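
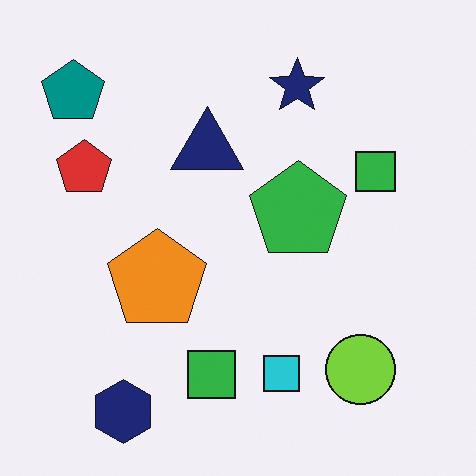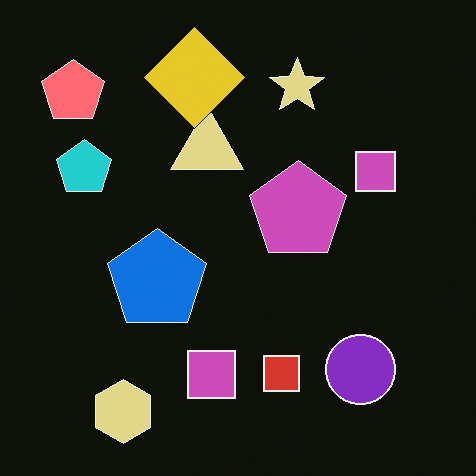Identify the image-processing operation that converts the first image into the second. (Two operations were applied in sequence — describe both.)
This is the original image color-inverted (negative), then overlaid with an additional yellow diamond.

The light background has become dark and every shape's color is its complement — a photographic negative. A yellow diamond appears in the second image that is absent from the first.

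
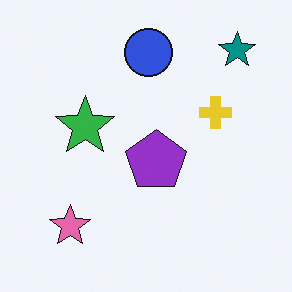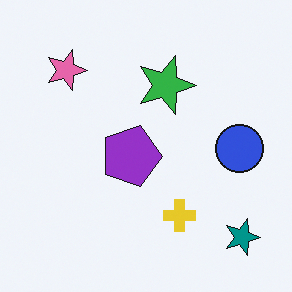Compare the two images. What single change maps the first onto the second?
It was rotated 90° clockwise.

The teal star sits in the top-right of the first image and the bottom-right of the second — consistent with a whole-image 90° clockwise rotation.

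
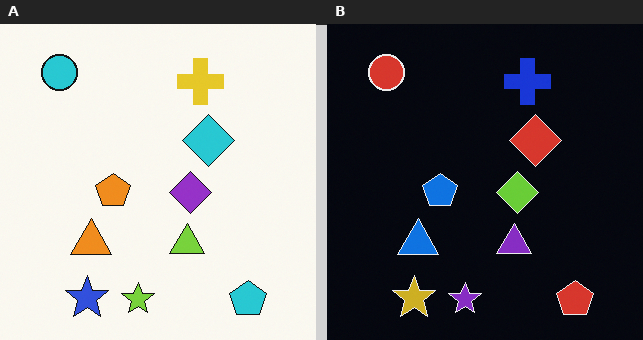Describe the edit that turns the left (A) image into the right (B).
The image was color-inverted (negative).

The light background has become dark and every shape's color is its complement — a photographic negative.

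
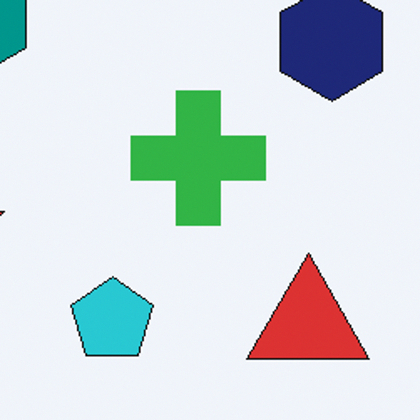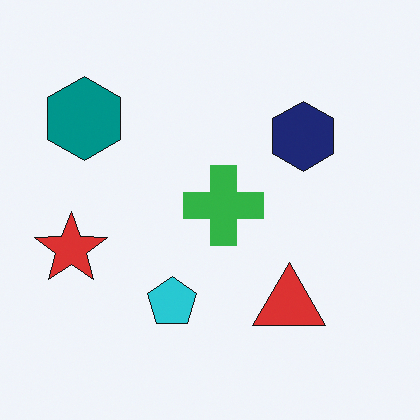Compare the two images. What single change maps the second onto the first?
The image was cropped tightly and scaled back up.

The visible shapes are larger and the field of view is narrower; shapes near the original edges may be partly or wholly outside the frame — a crop-and-rescale.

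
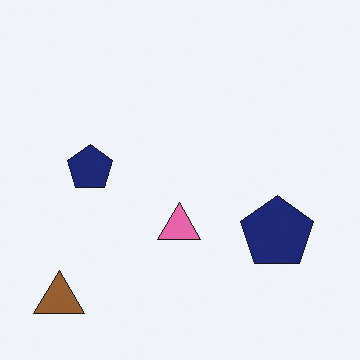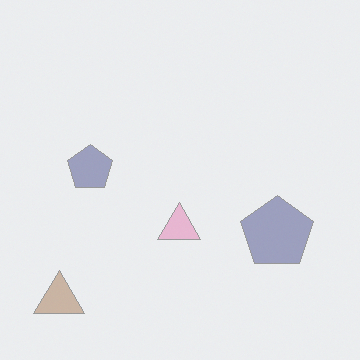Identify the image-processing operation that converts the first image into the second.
The transformation is: given much lower contrast.

Tones are pushed toward mid-grey across the whole image — a global contrast change.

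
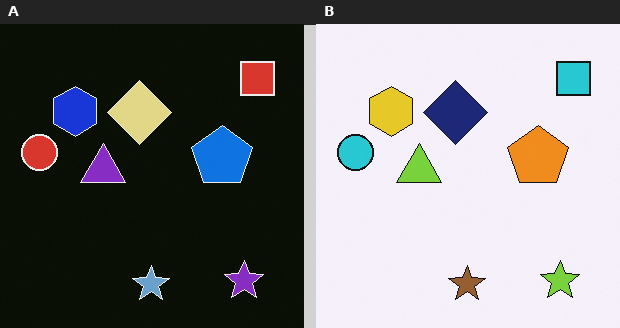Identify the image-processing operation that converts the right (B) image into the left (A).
The image was color-inverted (negative).

The light background has become dark and every shape's color is its complement — a photographic negative.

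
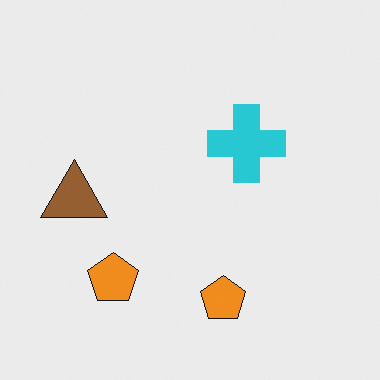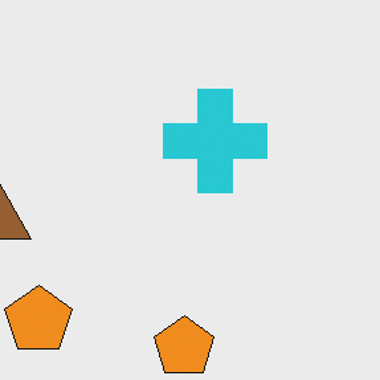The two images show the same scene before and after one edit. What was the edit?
Cropped to a modestly smaller region and rescaled.

The visible shapes are larger and the field of view is narrower; shapes near the original edges may be partly or wholly outside the frame — a crop-and-rescale.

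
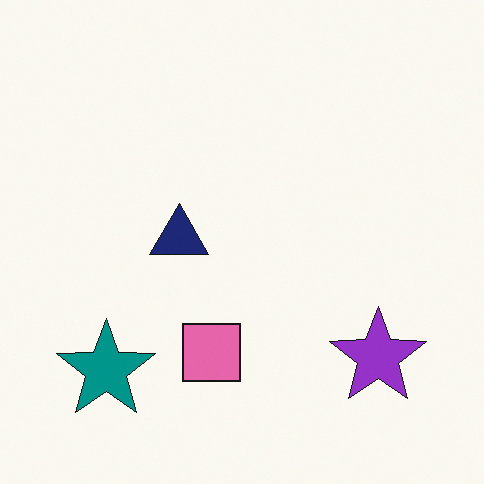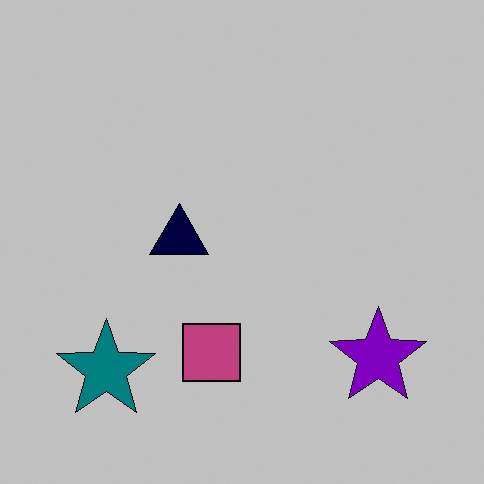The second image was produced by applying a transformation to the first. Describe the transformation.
The second image is the first aggressively posterized.

Each flat color has snapped to a coarser quantized level — most visibly, the near-white background has dropped to a flat grey.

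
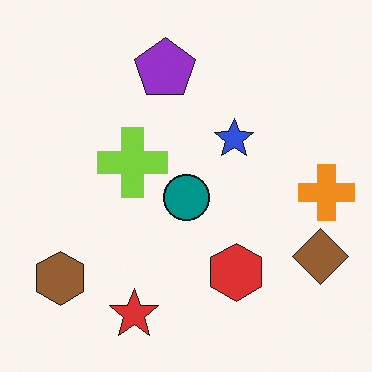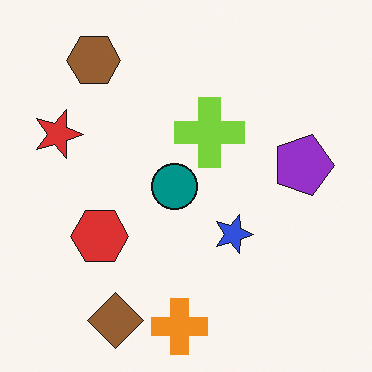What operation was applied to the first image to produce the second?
The image was rotated 90° clockwise.

The brown hexagon sits in the bottom-left of the first image and the top-left of the second — consistent with a whole-image 90° clockwise rotation.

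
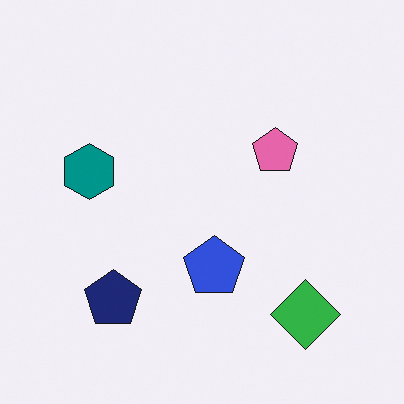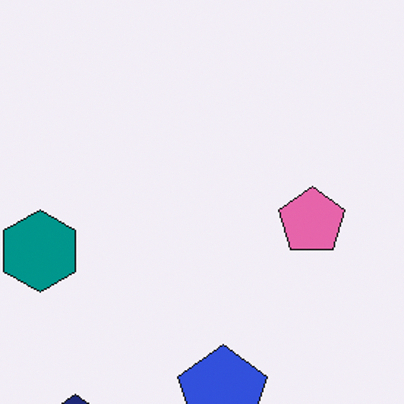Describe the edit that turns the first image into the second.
It was cropped slightly and scaled back up.

The visible shapes are larger and the field of view is narrower; shapes near the original edges may be partly or wholly outside the frame — a crop-and-rescale.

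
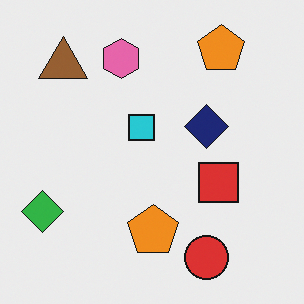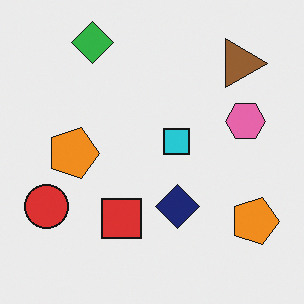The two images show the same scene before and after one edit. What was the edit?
It was rotated 90° clockwise.

The brown triangle sits in the top-left of the first image and the top-right of the second — consistent with a whole-image 90° clockwise rotation.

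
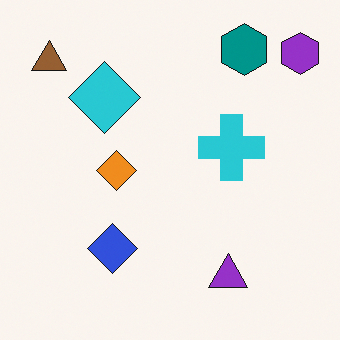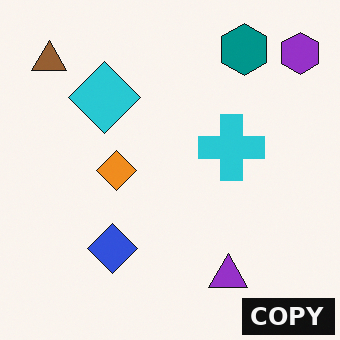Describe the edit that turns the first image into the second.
The second image is the first watermarked with the text "COPY" in the lower-right corner.

A dark label reading "COPY" appears in the lower-right corner.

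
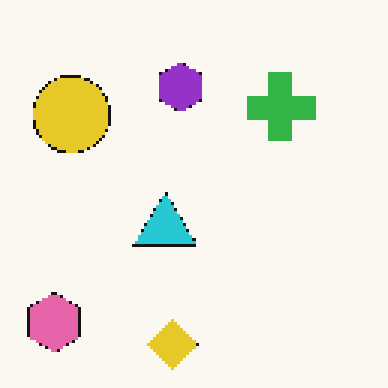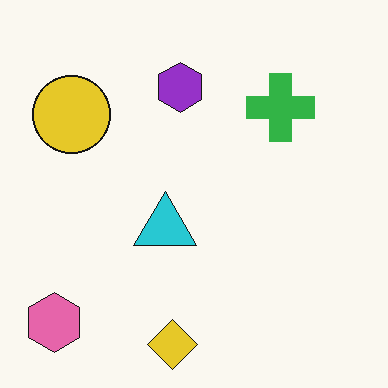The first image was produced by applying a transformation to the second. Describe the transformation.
The transformation is: mildly pixelated.

Shapes are reduced to large square blocks; fine edges and outlines are lost — a downscale-then-upscale (mosaic) effect.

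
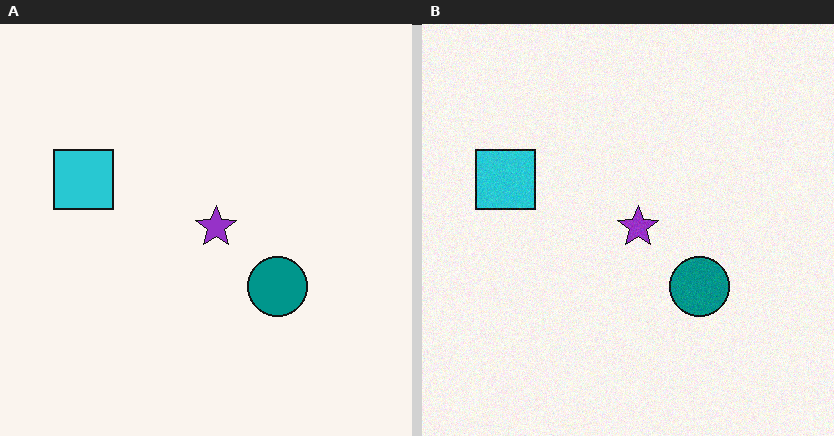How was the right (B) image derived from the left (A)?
It was degraded with a light layer of grain.

Random speckle covers the whole image, including the flat background.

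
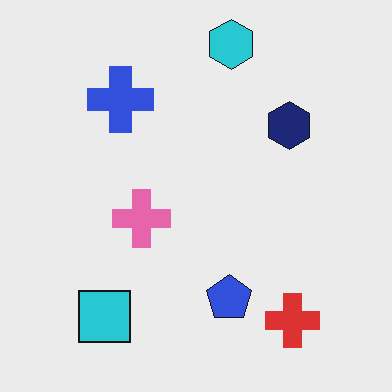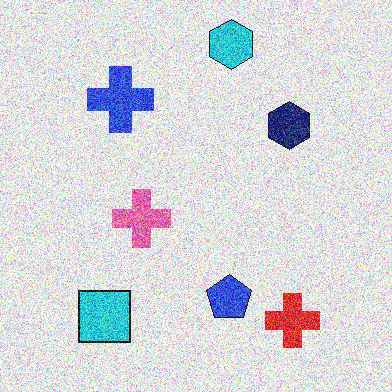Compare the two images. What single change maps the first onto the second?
The image was degraded with a thick layer of grain.

Random speckle covers the whole image, including the flat background.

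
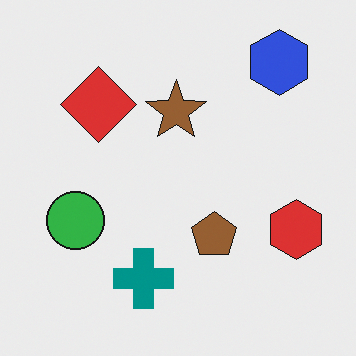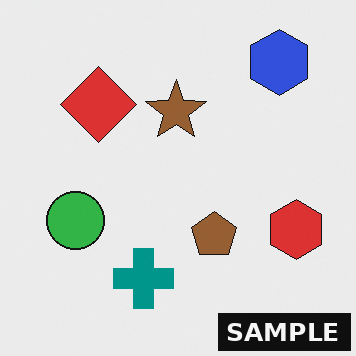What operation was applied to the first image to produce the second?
The second image is the first watermarked with the text "SAMPLE" in the lower-right corner.

A dark label reading "SAMPLE" appears in the lower-right corner.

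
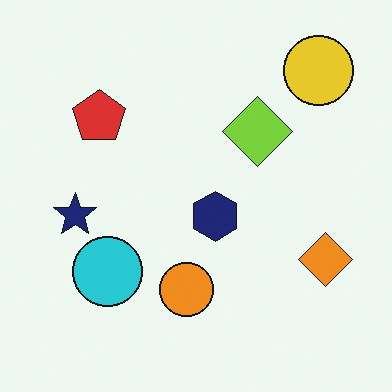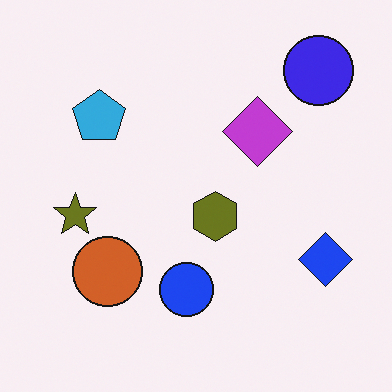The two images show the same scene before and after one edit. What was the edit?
The second image is the first hue-shifted by a large amount.

Every shape's color has rotated by the same amount around the hue wheel — a uniform hue shift.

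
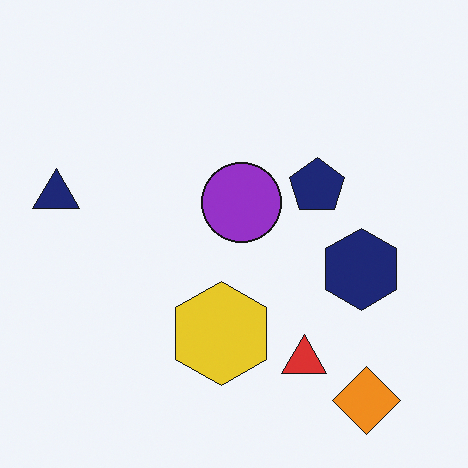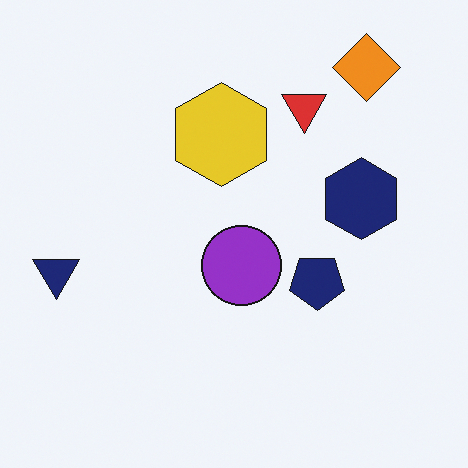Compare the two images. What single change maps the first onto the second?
Flipped vertically (top ↔ bottom).

The orange diamond is in the bottom-right of the first image and the top-right of the second — shapes on opposite sides of the horizontal midline have swapped in a mirror flip.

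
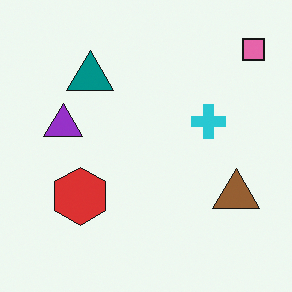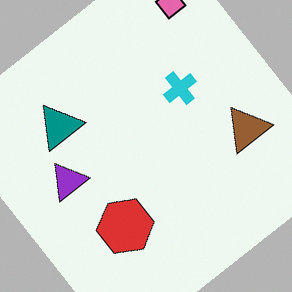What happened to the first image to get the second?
The transformation is: rotated counter-clockwise by a large amount — several tens of degrees.

Every shape is tilted by the same angle and the image corners show triangular fill wedges — a whole-image rotation by a non-right angle.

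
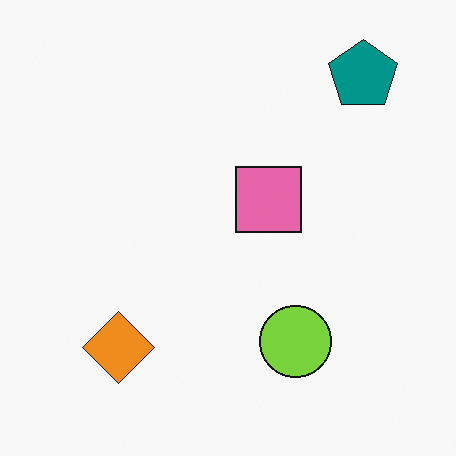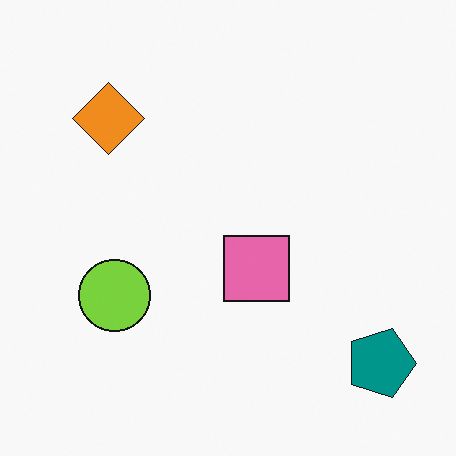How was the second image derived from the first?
The second image is the first rotated 90° clockwise.

The teal pentagon sits in the top-right of the first image and the bottom-right of the second — consistent with a whole-image 90° clockwise rotation.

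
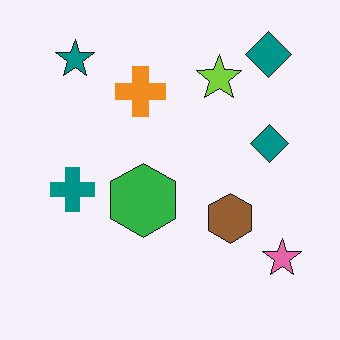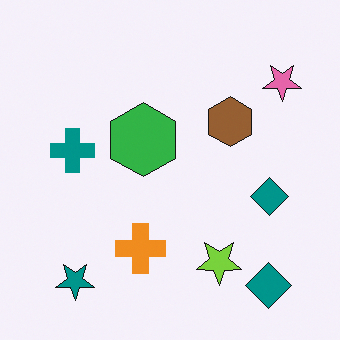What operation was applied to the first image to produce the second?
This is the original image flipped vertically (top ↔ bottom).

The teal star is in the top-left of the first image and the bottom-left of the second — shapes on opposite sides of the horizontal midline have swapped in a mirror flip.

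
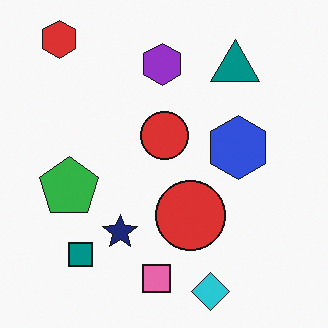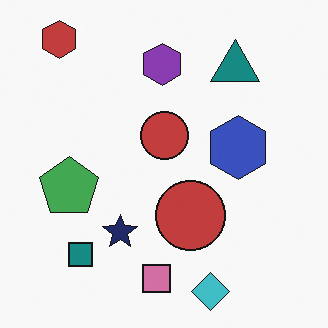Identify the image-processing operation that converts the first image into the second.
The image was slightly desaturated.

All colors are more muted and greyish — a global saturation change.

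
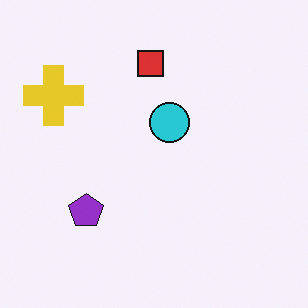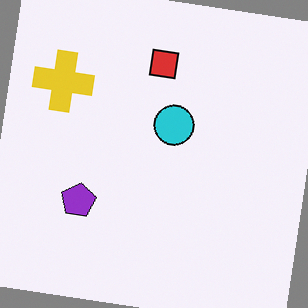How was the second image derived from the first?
It was rotated clockwise by a small amount.

Every shape is tilted by the same angle and the image corners show triangular fill wedges — a whole-image rotation by a non-right angle.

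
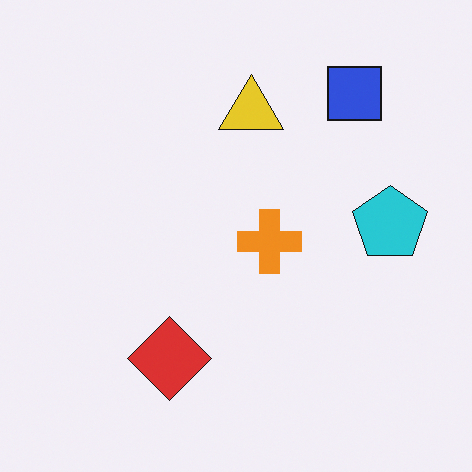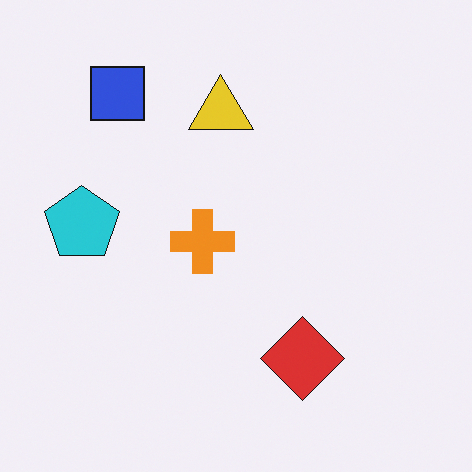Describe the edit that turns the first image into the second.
This is the original image flipped horizontally (left ↔ right).

The cyan pentagon is in the right of the first image and the left of the second — shapes on opposite sides of the vertical midline have swapped in a mirror flip.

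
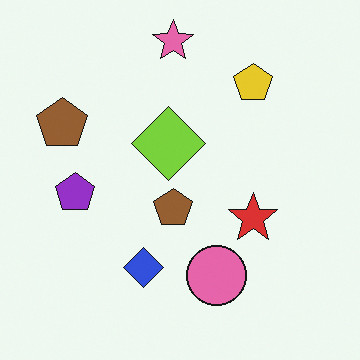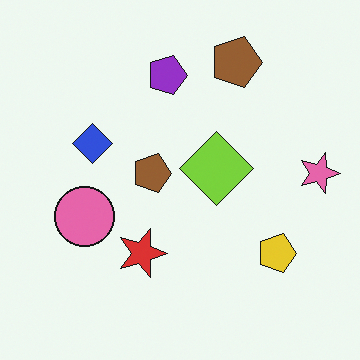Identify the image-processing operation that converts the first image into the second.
This is the original image rotated 90° clockwise.

The pink star sits in the top of the first image and the right of the second — consistent with a whole-image 90° clockwise rotation.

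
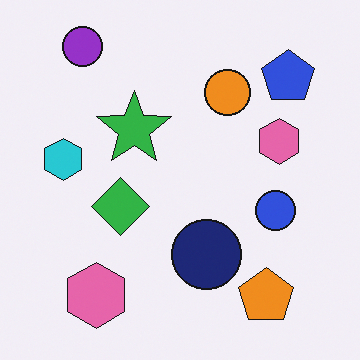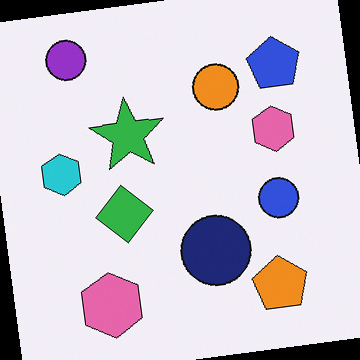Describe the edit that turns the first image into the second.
The transformation is: rotated counter-clockwise by a slight angle.

Every shape is tilted by the same angle and the image corners show triangular fill wedges — a whole-image rotation by a non-right angle.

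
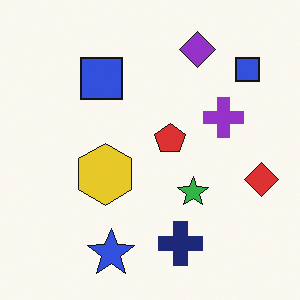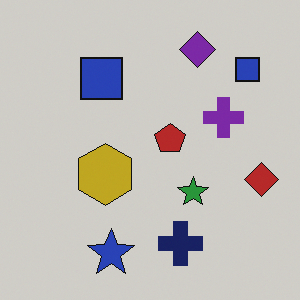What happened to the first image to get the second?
Darkened a little.

Every pixel — background and shapes alike — is uniformly darkened.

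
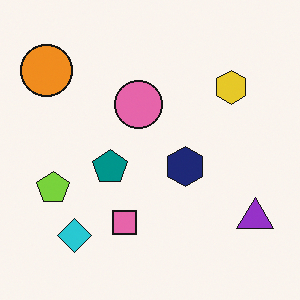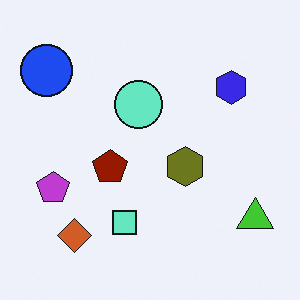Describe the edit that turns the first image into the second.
The transformation is: hue-shifted through roughly half the color wheel.

Every shape's color has rotated by the same amount around the hue wheel — a uniform hue shift.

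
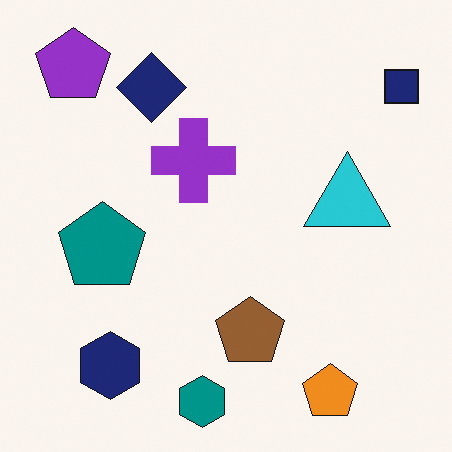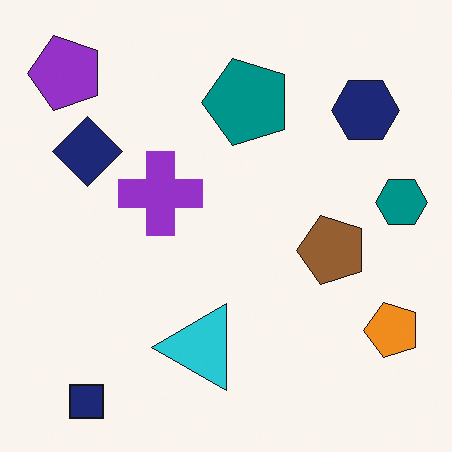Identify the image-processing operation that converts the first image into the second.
The image was transposed (reflected across the top-left ↔ bottom-right diagonal).

Shapes have swapped their row and column positions — what was in the top-right is now in the bottom-left — a diagonal reflection.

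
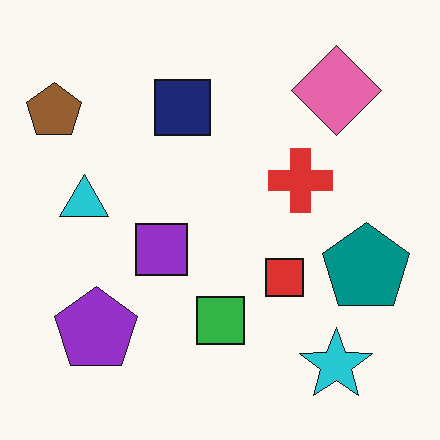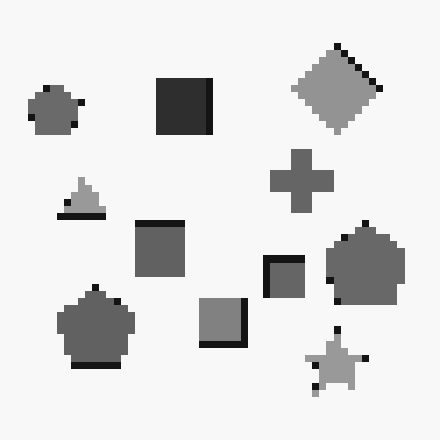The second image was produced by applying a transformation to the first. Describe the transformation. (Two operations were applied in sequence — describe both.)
Pixelated into visible square blocks, then converted to grayscale.

Shapes are reduced to large square blocks; fine edges and outlines are lost — a downscale-then-upscale (mosaic) effect. All color is removed — every shape is now a shade of grey.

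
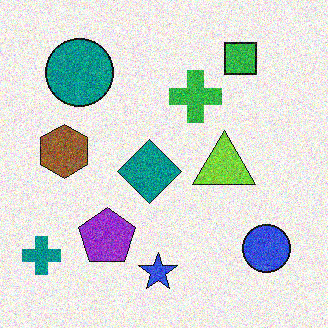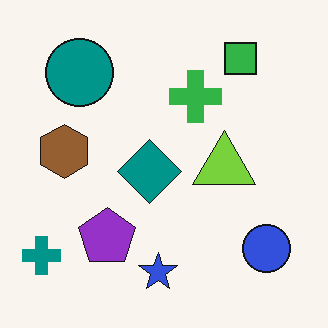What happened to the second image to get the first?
The transformation is: degraded with a thick layer of grain.

Random speckle covers the whole image, including the flat background.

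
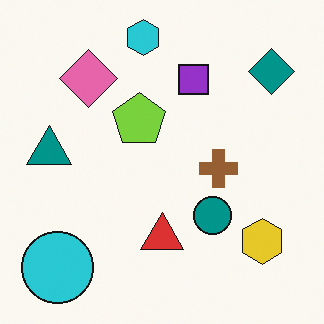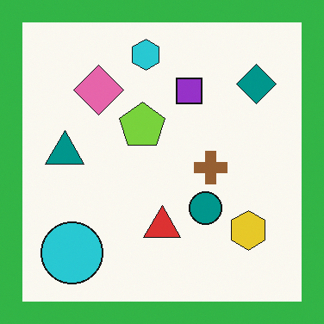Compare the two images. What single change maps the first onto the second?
This is the original image framed with a green border.

A solid green frame runs around the edge of the second image, with the content slightly shrunk inside it.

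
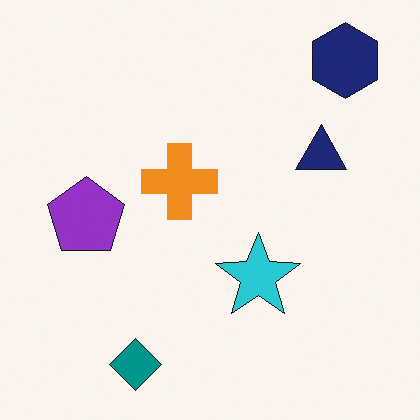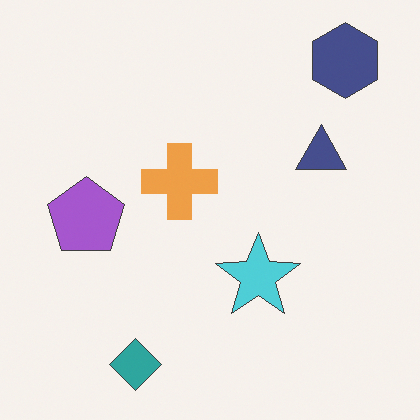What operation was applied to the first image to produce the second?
It was given slightly reduced contrast.

Tones are pushed toward mid-grey across the whole image — a global contrast change.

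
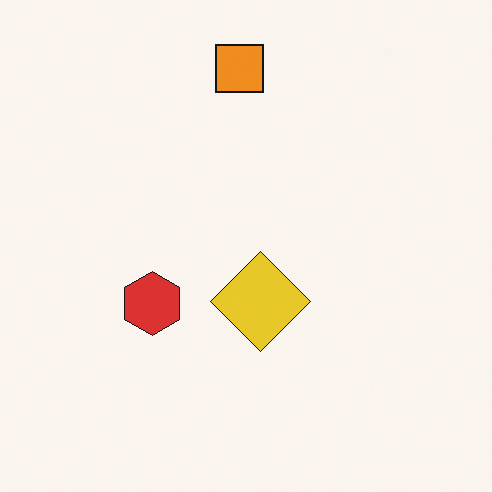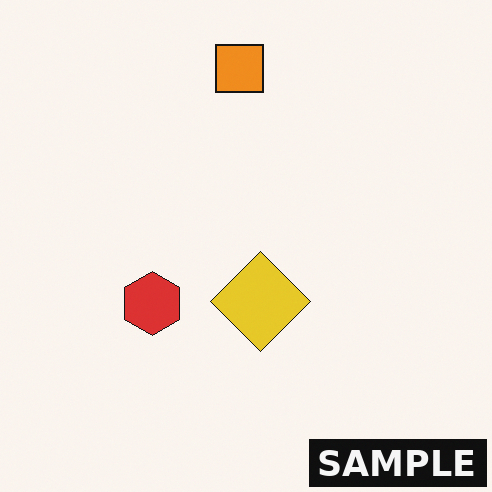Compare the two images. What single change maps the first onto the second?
It was watermarked with the text "SAMPLE" in the lower-right corner.

A dark label reading "SAMPLE" appears in the lower-right corner.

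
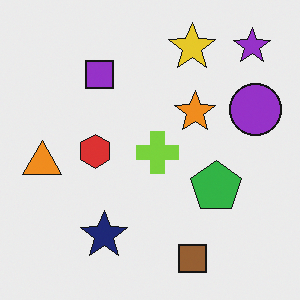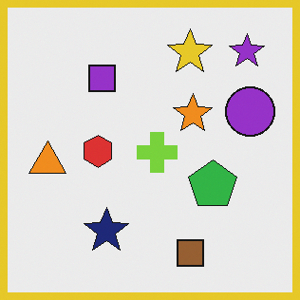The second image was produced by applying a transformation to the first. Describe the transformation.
This is the original image framed with a yellow border.

A solid yellow frame runs around the edge of the second image, with the content slightly shrunk inside it.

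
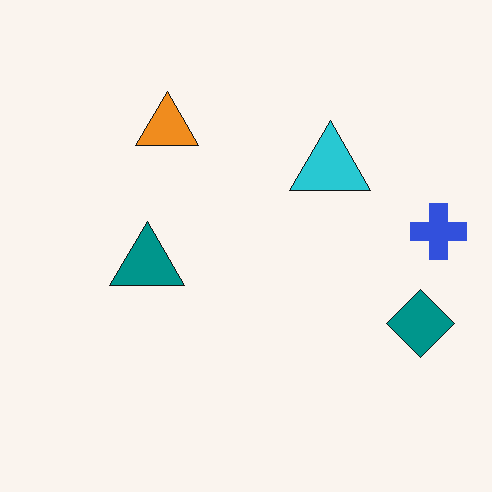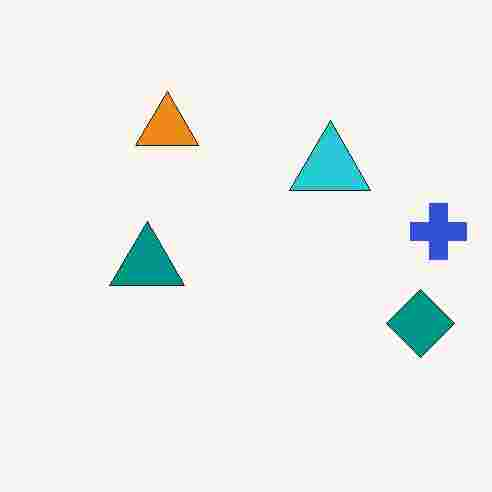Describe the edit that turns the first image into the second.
This is the original image heavily JPEG-compressed with obvious blocking artifacts.

Blocky 8×8 compression artifacts appear around shape edges and the flat background shows ringing — characteristic JPEG degradation.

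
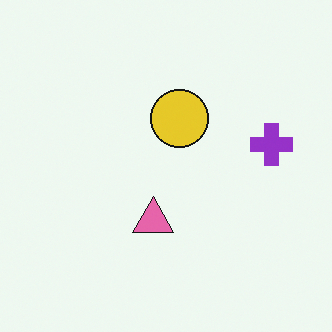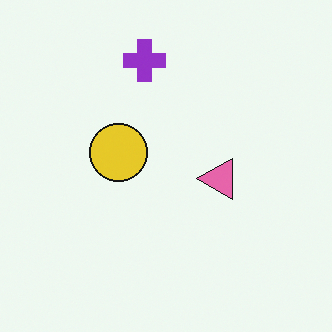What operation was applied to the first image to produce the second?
The second image is the first rotated 90° counter-clockwise.

The purple cross sits in the right of the first image and the top of the second — consistent with a whole-image 90° counter-clockwise rotation.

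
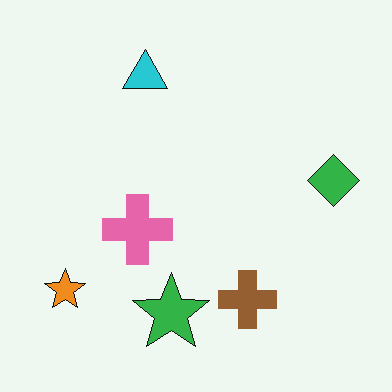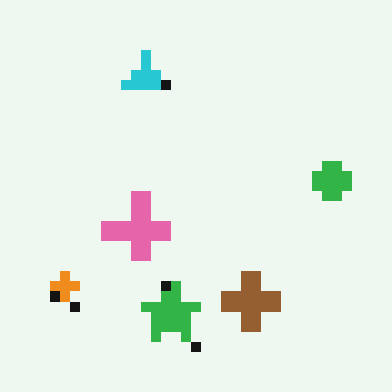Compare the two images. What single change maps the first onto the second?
The image was coarsely pixelated.

Shapes are reduced to large square blocks; fine edges and outlines are lost — a downscale-then-upscale (mosaic) effect.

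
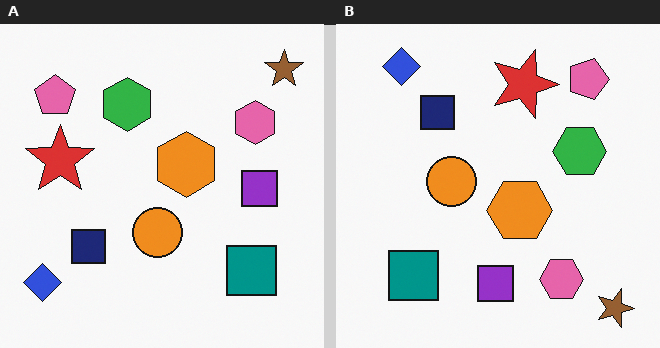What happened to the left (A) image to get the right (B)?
The transformation is: rotated 90° clockwise.

The brown star sits in the top-right of the left (A) image and the bottom-right of the right (B) — consistent with a whole-image 90° clockwise rotation.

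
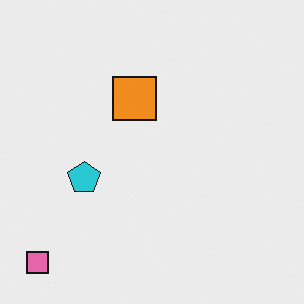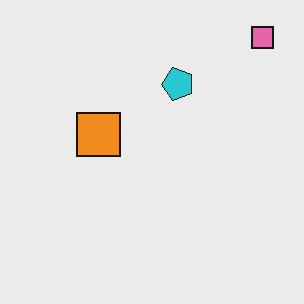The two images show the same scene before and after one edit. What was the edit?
The transformation is: transposed (reflected across the top-left ↔ bottom-right diagonal).

Shapes have swapped their row and column positions — what was in the top-right is now in the bottom-left — a diagonal reflection.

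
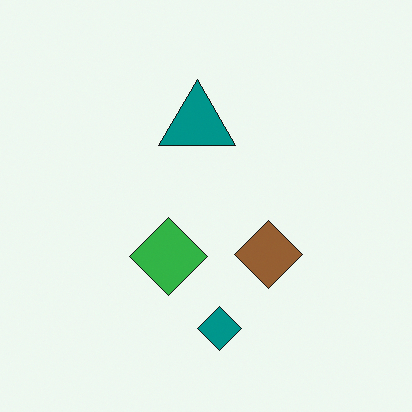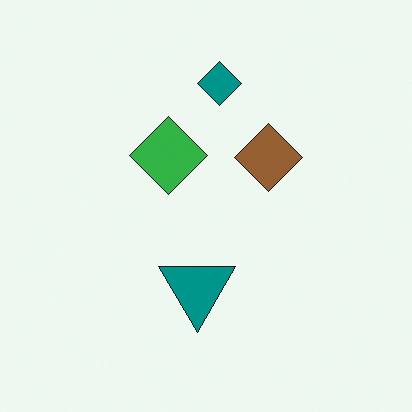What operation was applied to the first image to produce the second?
The image was flipped vertically (top ↔ bottom).

The teal diamond is in the bottom of the first image and the top of the second — shapes on opposite sides of the horizontal midline have swapped in a mirror flip.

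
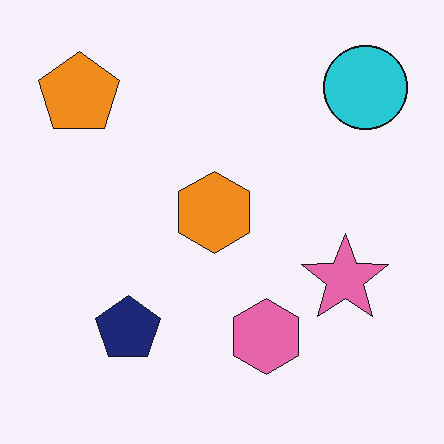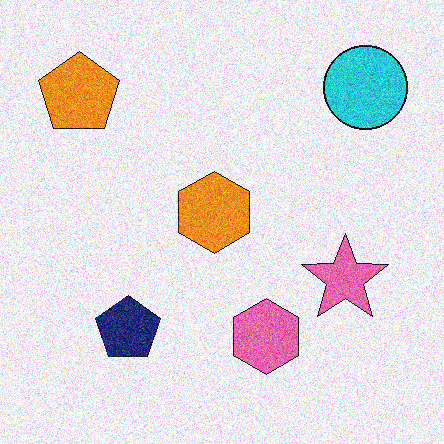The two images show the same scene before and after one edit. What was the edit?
It was degraded with visible gaussian noise.

Random speckle covers the whole image, including the flat background.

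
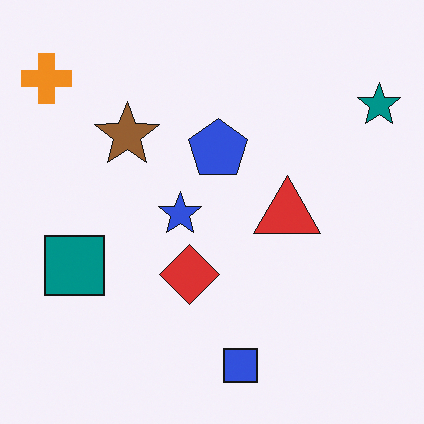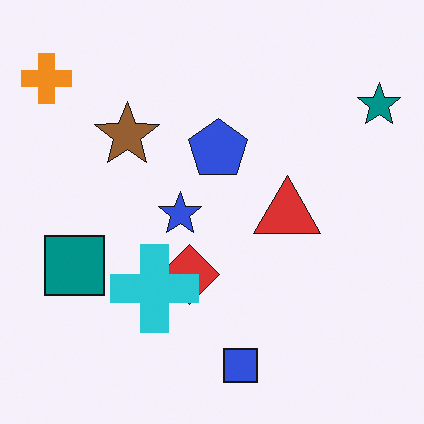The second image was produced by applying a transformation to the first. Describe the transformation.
The second image is the first overlaid with an additional cyan cross.

A cyan cross appears in the second image that is absent from the first.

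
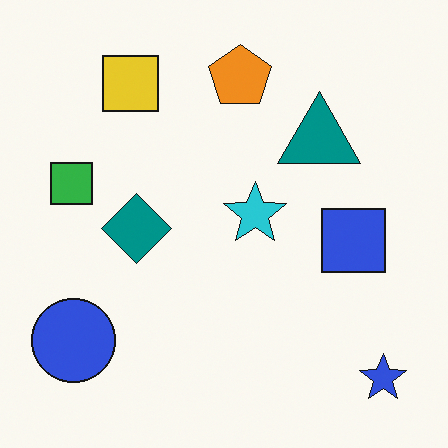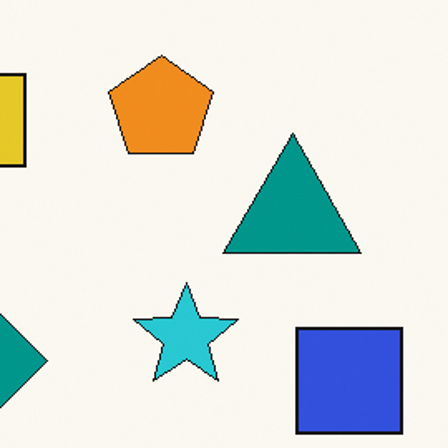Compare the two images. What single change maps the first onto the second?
The image was cropped tightly and scaled back up.

The visible shapes are larger and the field of view is narrower; shapes near the original edges may be partly or wholly outside the frame — a crop-and-rescale.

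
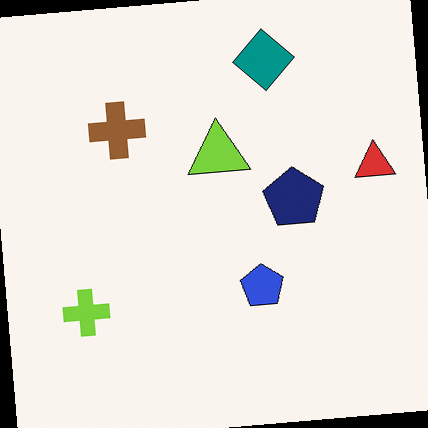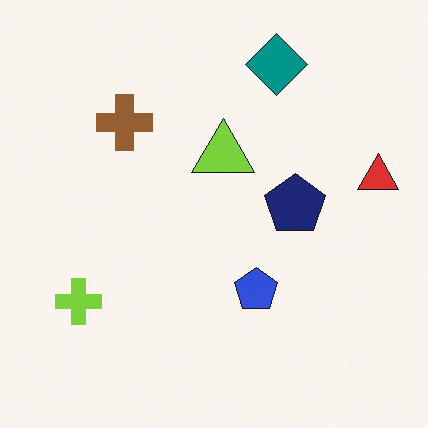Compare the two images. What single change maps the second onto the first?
The transformation is: rotated counter-clockwise by a small amount.

Every shape is tilted by the same angle and the image corners show triangular fill wedges — a whole-image rotation by a non-right angle.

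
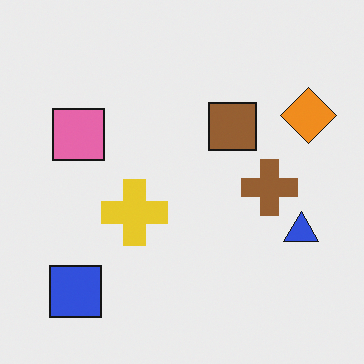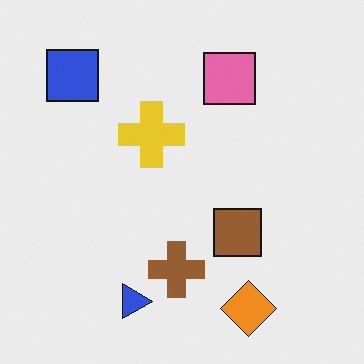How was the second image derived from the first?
The image was rotated 90° clockwise.

The blue square sits in the bottom-left of the first image and the top-left of the second — consistent with a whole-image 90° clockwise rotation.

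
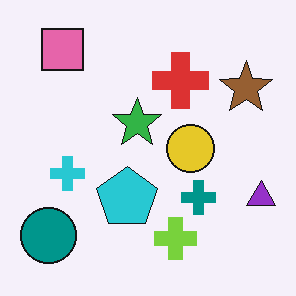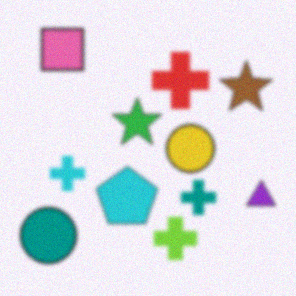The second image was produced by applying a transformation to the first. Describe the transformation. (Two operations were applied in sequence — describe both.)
Slightly softened, then degraded with a light layer of grain.

Shape edges and outlines are uniformly softened across the whole image. Random speckle covers the whole image, including the flat background.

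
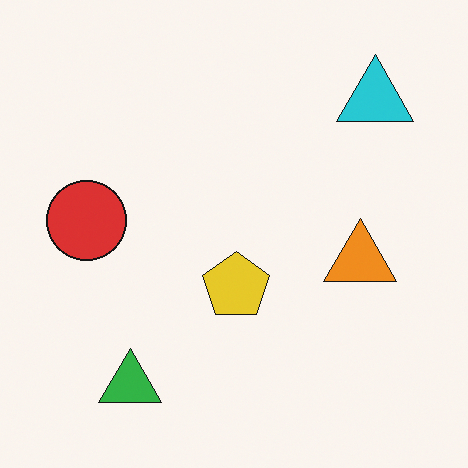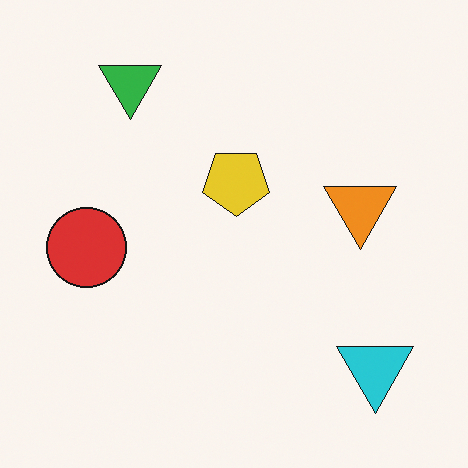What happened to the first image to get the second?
This is the original image flipped vertically (top ↔ bottom).

The green triangle is in the bottom-left of the first image and the top-left of the second — shapes on opposite sides of the horizontal midline have swapped in a mirror flip.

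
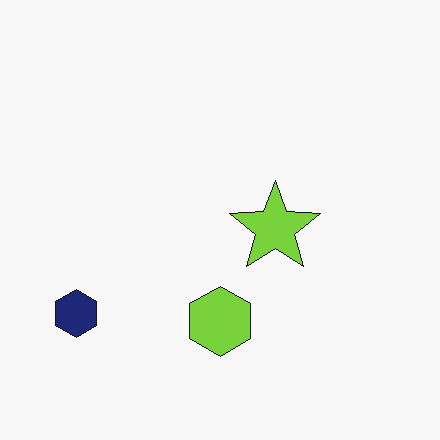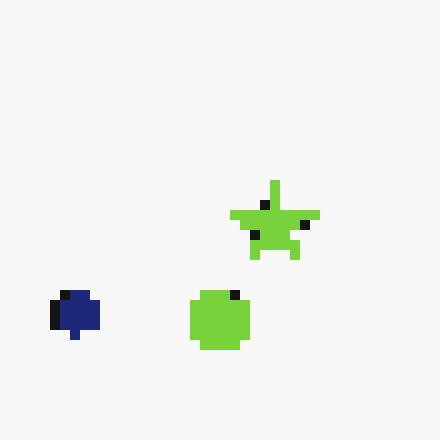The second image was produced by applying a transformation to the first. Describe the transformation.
The transformation is: coarsely pixelated.

Shapes are reduced to large square blocks; fine edges and outlines are lost — a downscale-then-upscale (mosaic) effect.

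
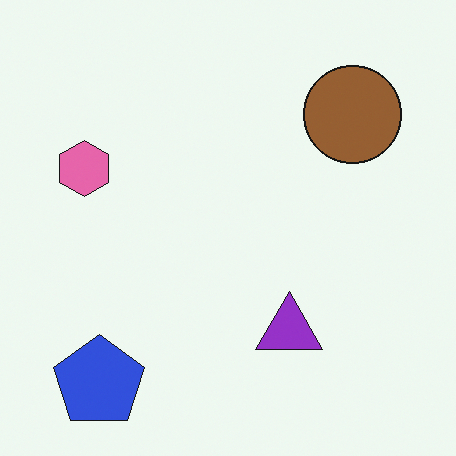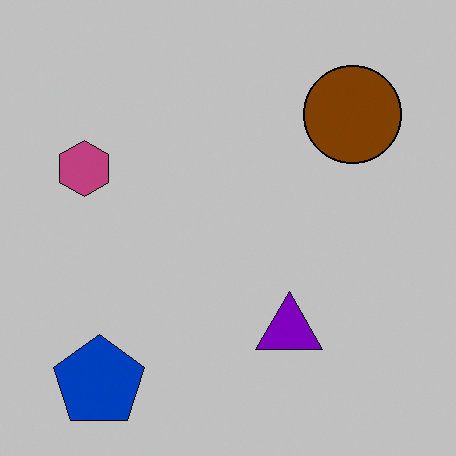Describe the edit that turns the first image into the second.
The image was heavily posterized to just a handful of flat colors.

Each flat color has snapped to a coarser quantized level — most visibly, the near-white background has dropped to a flat grey.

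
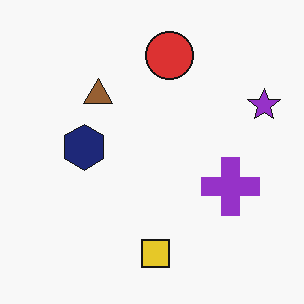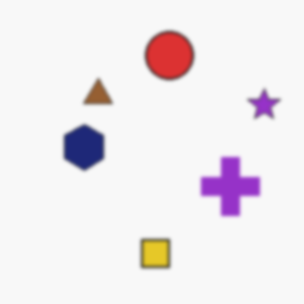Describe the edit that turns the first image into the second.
The transformation is: given a subtle gaussian blur.

Shape edges and outlines are uniformly softened across the whole image.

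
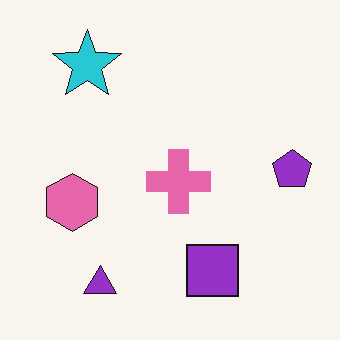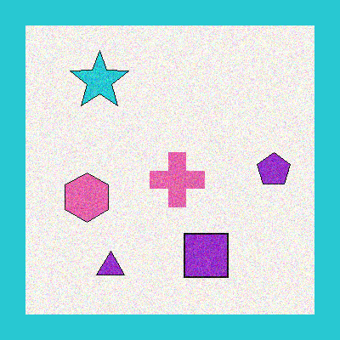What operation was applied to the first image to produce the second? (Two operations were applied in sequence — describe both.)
It was degraded with visible gaussian noise, then framed with a cyan border.

Random speckle covers the whole image, including the flat background. A solid cyan frame runs around the edge of the second image, with the content slightly shrunk inside it.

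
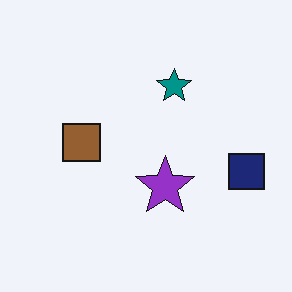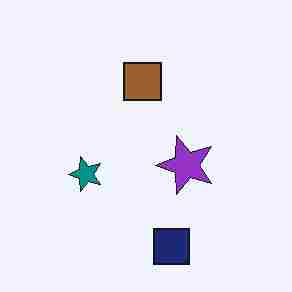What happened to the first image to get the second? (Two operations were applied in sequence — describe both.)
The image was transposed (reflected across the top-left ↔ bottom-right diagonal), then degraded with heavy JPEG compression.

Shapes have swapped their row and column positions — what was in the top-right is now in the bottom-left — a diagonal reflection. Blocky 8×8 compression artifacts appear around shape edges and the flat background shows ringing — characteristic JPEG degradation.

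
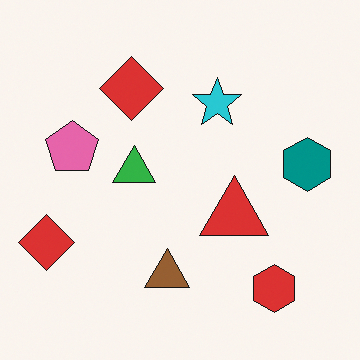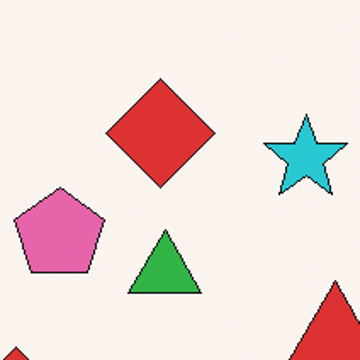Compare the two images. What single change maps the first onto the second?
It was cropped to a noticeably smaller region and rescaled.

The visible shapes are larger and the field of view is narrower; shapes near the original edges may be partly or wholly outside the frame — a crop-and-rescale.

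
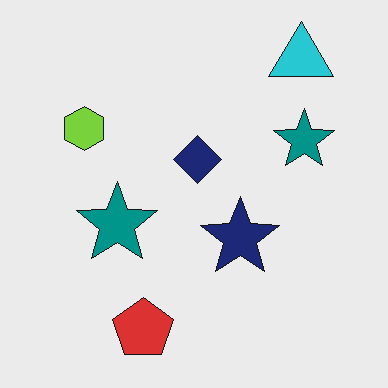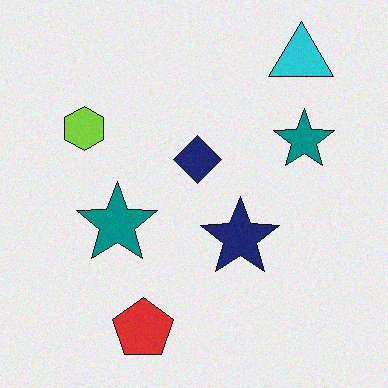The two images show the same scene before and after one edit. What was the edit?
It was degraded with a light layer of grain.

Random speckle covers the whole image, including the flat background.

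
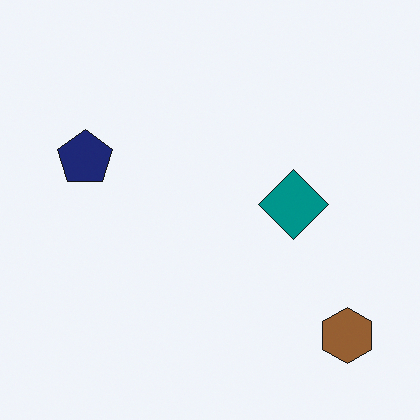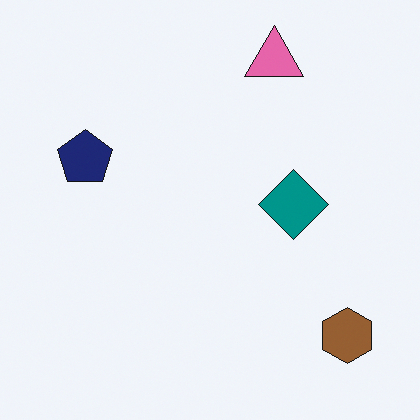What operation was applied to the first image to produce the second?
The transformation is: overlaid with an additional pink triangle.

A pink triangle appears in the second image that is absent from the first.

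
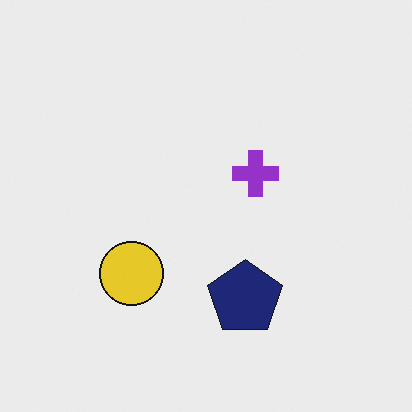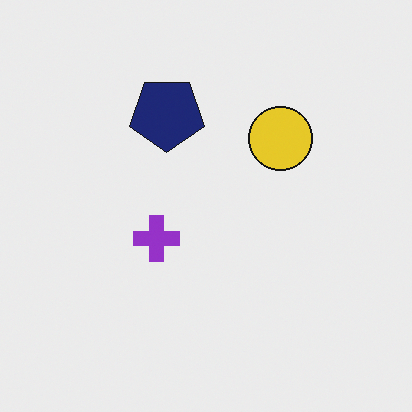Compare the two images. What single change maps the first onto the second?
The second image is the first rotated 180°.

The yellow circle sits in the left of the first image and the right of the second — consistent with a whole-image 180° rotation.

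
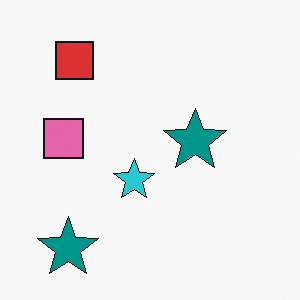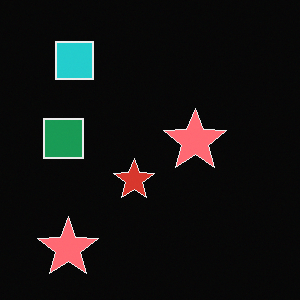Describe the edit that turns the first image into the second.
The second image is the first color-inverted (negative).

The light background has become dark and every shape's color is its complement — a photographic negative.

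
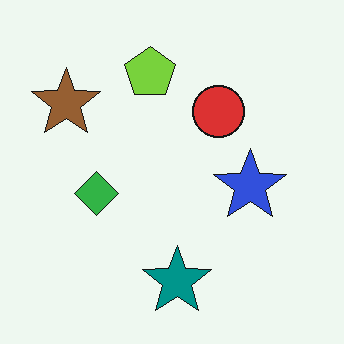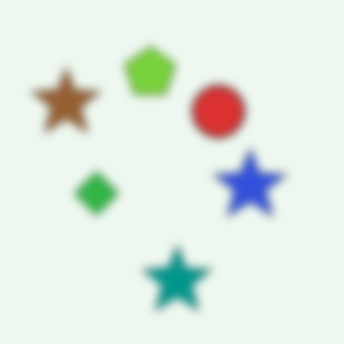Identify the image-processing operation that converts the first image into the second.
The image was moderately blurred.

Shape edges and outlines are uniformly softened across the whole image.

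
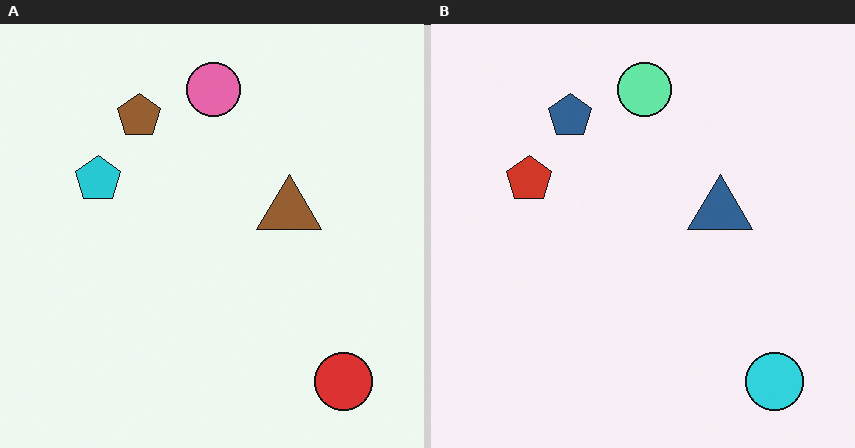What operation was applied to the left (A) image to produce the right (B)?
The transformation is: hue-shifted by a large amount.

Every shape's color has rotated by the same amount around the hue wheel — a uniform hue shift.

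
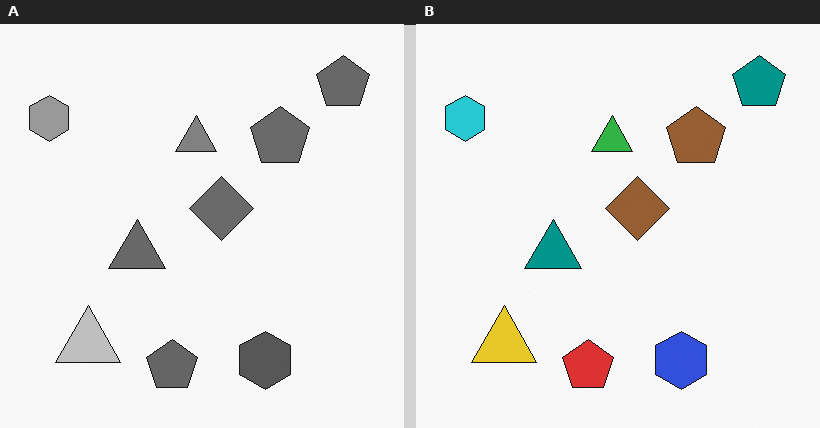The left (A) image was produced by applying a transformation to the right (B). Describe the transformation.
The left (A) image is the right (B) converted to grayscale.

All color is removed — every shape is now a shade of grey.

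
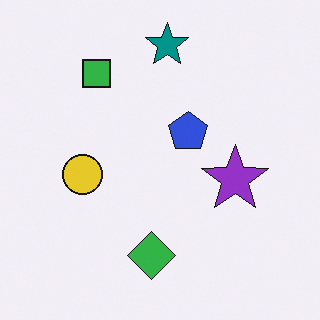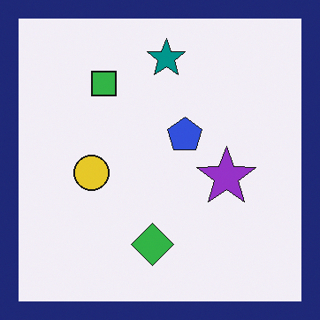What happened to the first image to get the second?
The transformation is: framed with a navy border.

A solid navy frame runs around the edge of the second image, with the content slightly shrunk inside it.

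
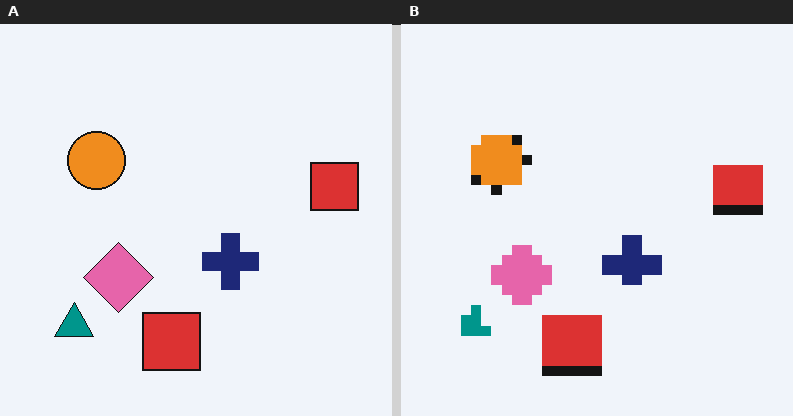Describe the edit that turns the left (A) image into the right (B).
This is the original image heavily pixelated into large blocks.

Shapes are reduced to large square blocks; fine edges and outlines are lost — a downscale-then-upscale (mosaic) effect.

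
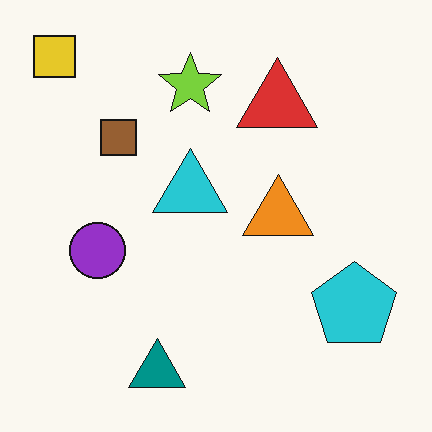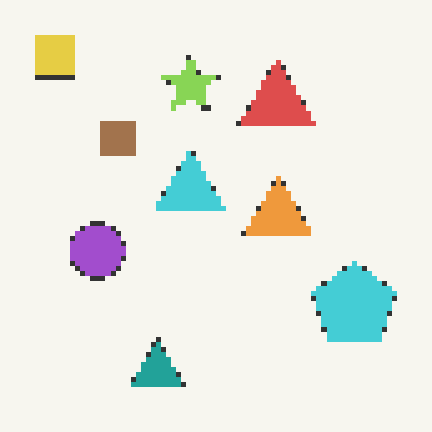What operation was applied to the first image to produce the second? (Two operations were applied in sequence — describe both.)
This is the original image lightly pixelated (a mild mosaic effect), then given slightly reduced contrast.

Shapes are reduced to large square blocks; fine edges and outlines are lost — a downscale-then-upscale (mosaic) effect. Tones are pushed toward mid-grey across the whole image — a global contrast change.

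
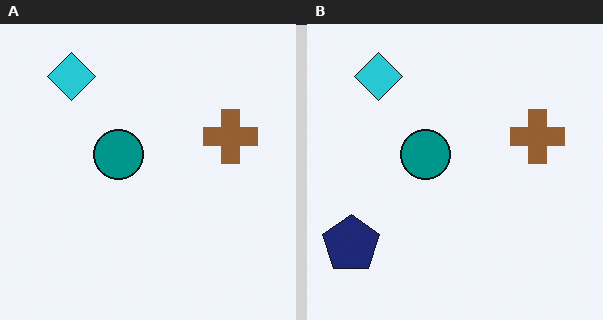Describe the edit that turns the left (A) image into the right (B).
This is the original image overlaid with an additional navy pentagon.

A navy pentagon appears in the right (B) image that is absent from the left (A).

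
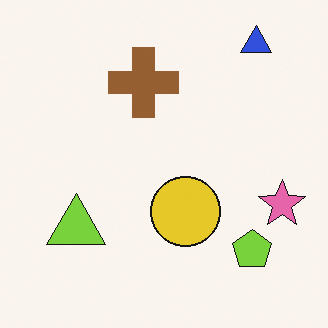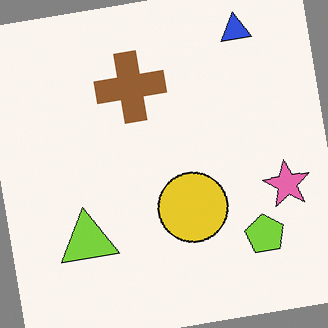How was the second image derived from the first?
The image was rotated counter-clockwise by a small amount.

Every shape is tilted by the same angle and the image corners show triangular fill wedges — a whole-image rotation by a non-right angle.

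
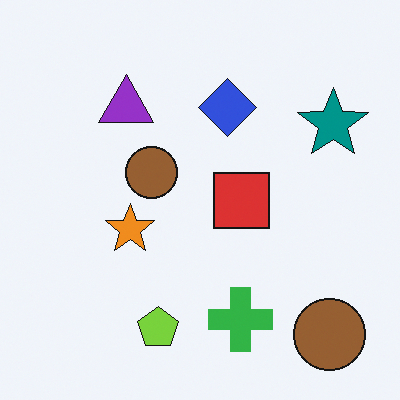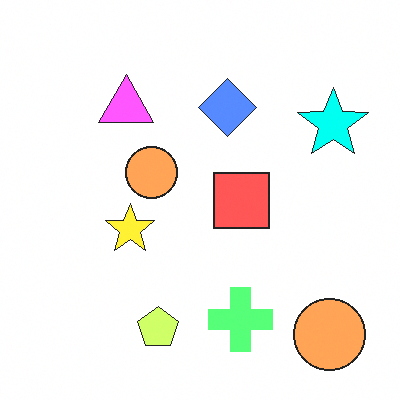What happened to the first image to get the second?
The second image is the first noticeably brightened.

Every pixel — background and shapes alike — is uniformly brightened.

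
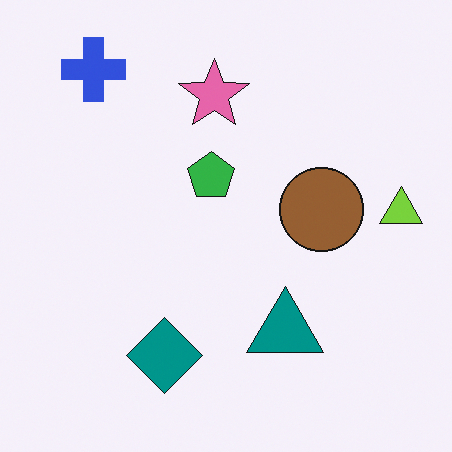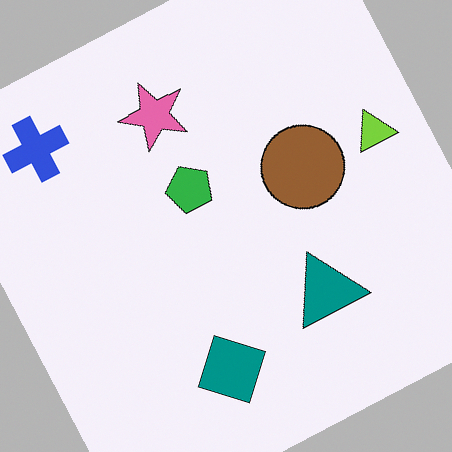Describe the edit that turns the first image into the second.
The transformation is: rotated counter-clockwise by a moderate amount.

Every shape is tilted by the same angle and the image corners show triangular fill wedges — a whole-image rotation by a non-right angle.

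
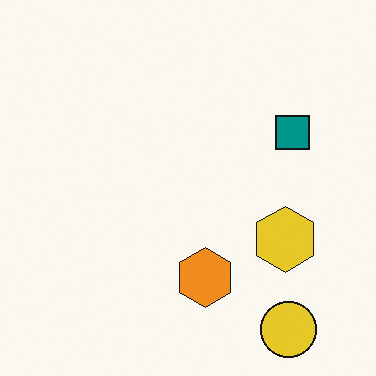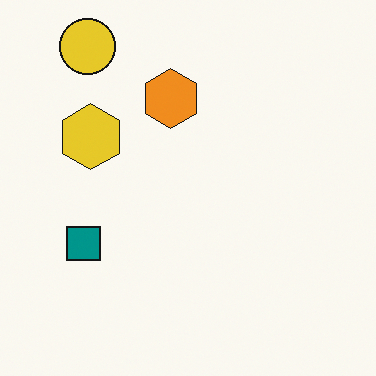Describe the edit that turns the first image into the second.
Rotated 180°.

The yellow circle sits in the bottom-right of the first image and the top-left of the second — consistent with a whole-image 180° rotation.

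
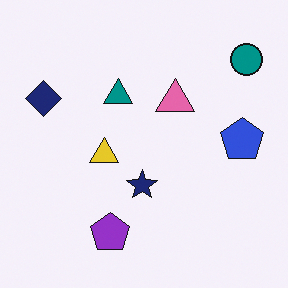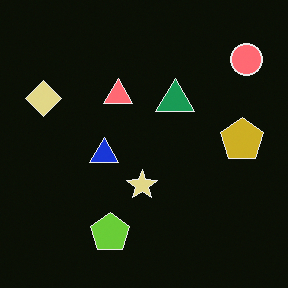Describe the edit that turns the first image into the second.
The transformation is: color-inverted (negative).

The light background has become dark and every shape's color is its complement — a photographic negative.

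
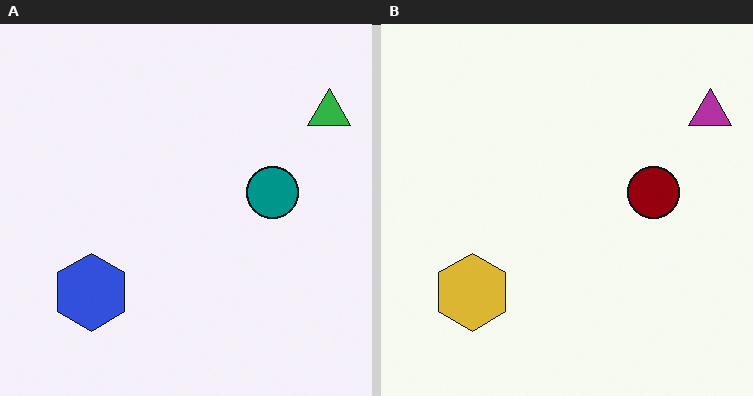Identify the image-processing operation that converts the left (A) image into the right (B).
The image was hue-shifted by a large amount.

Every shape's color has rotated by the same amount around the hue wheel — a uniform hue shift.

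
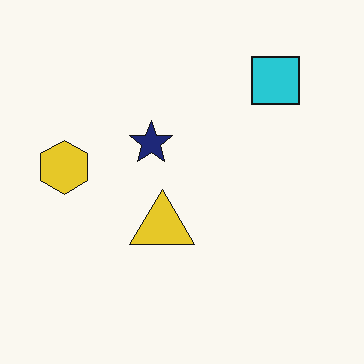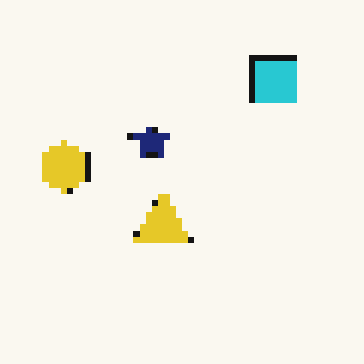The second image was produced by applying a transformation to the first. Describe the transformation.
The transformation is: moderately pixelated.

Shapes are reduced to large square blocks; fine edges and outlines are lost — a downscale-then-upscale (mosaic) effect.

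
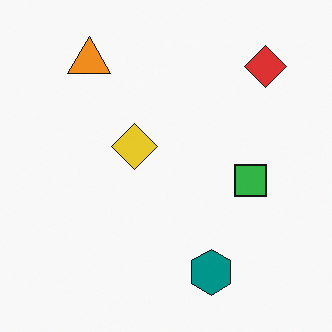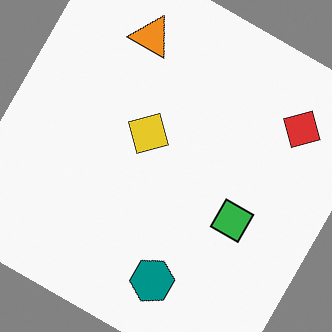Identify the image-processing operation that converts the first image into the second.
The second image is the first rotated clockwise by a clearly visible amount.

Every shape is tilted by the same angle and the image corners show triangular fill wedges — a whole-image rotation by a non-right angle.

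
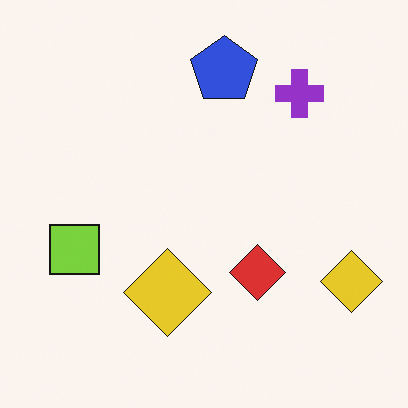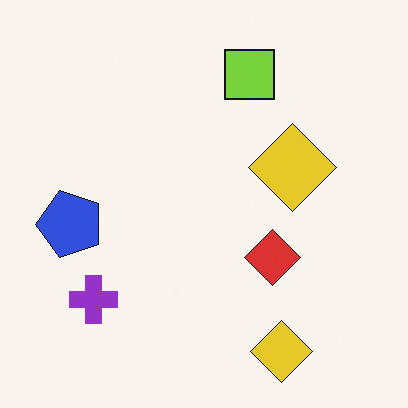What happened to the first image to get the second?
It was transposed (reflected across the top-left ↔ bottom-right diagonal).

Shapes have swapped their row and column positions — what was in the top-right is now in the bottom-left — a diagonal reflection.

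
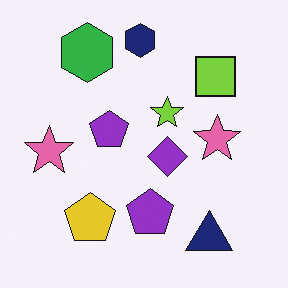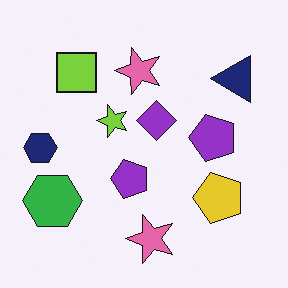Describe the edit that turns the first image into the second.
The second image is the first rotated 90° counter-clockwise.

The navy triangle sits in the bottom-right of the first image and the top-right of the second — consistent with a whole-image 90° counter-clockwise rotation.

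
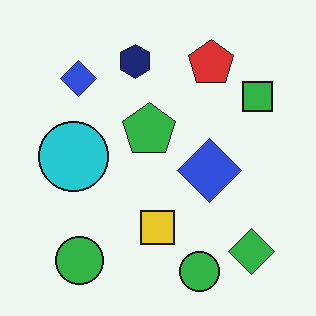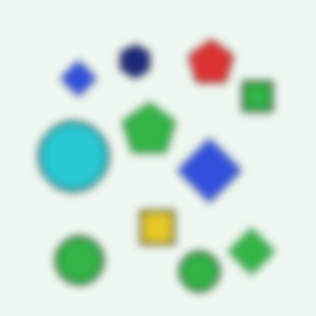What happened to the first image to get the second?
This is the original image noticeably gaussian-blurred.

Shape edges and outlines are uniformly softened across the whole image.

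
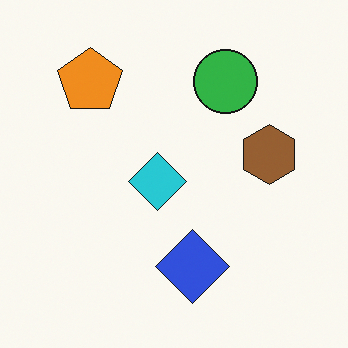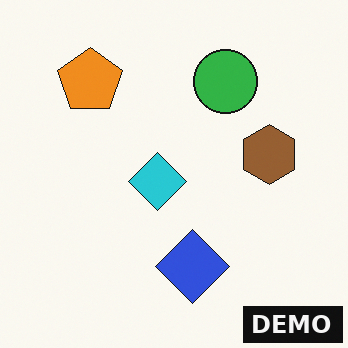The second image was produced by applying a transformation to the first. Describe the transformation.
The image was watermarked with the text "DEMO" in the lower-right corner.

A dark label reading "DEMO" appears in the lower-right corner.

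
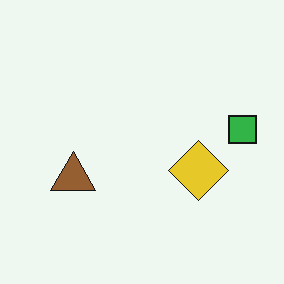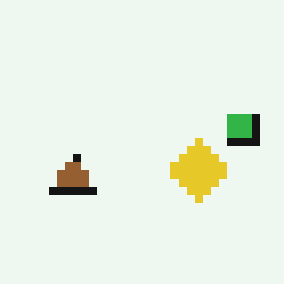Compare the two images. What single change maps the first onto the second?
The second image is the first pixelated into visible square blocks.

Shapes are reduced to large square blocks; fine edges and outlines are lost — a downscale-then-upscale (mosaic) effect.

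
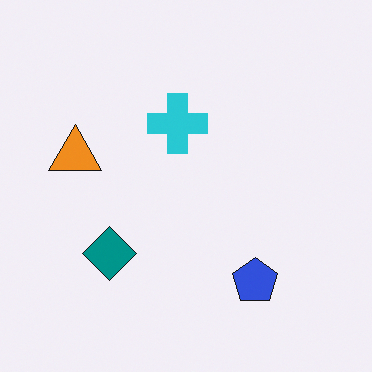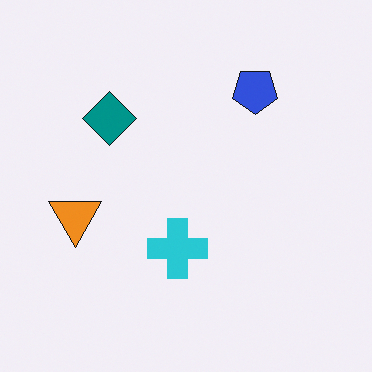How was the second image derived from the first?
Flipped vertically (top ↔ bottom).

The blue pentagon is in the bottom-right of the first image and the top-right of the second — shapes on opposite sides of the horizontal midline have swapped in a mirror flip.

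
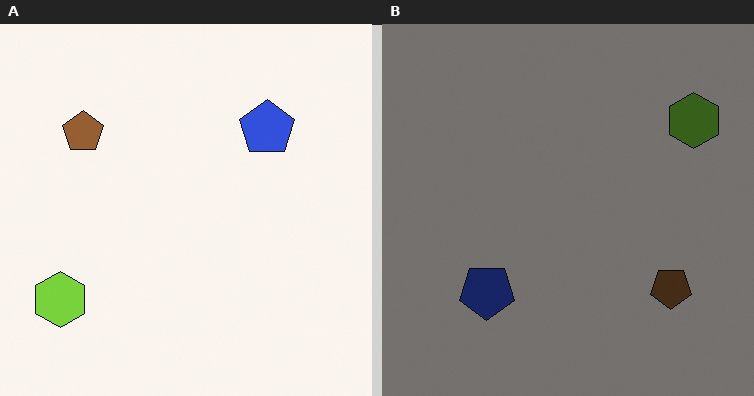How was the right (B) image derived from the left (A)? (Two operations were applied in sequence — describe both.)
The right (B) image is the left (A) rotated 180°, then substantially darkened.

The lime hexagon sits in the bottom-left of the left (A) image and the top-right of the right (B) — consistent with a whole-image 180° rotation. Every pixel — background and shapes alike — is uniformly darkened.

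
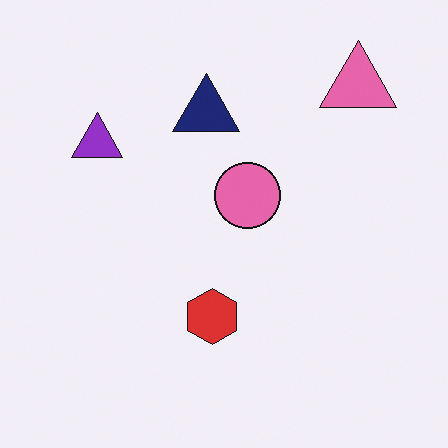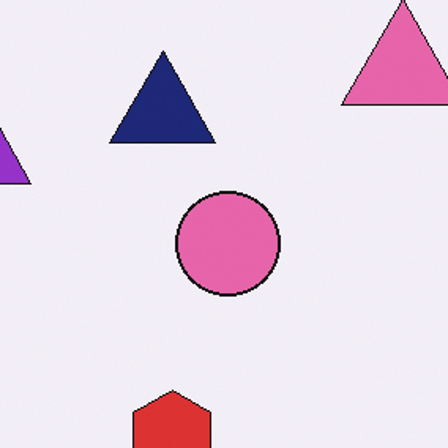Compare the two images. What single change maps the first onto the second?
It was cropped to a modestly smaller region and rescaled.

The visible shapes are larger and the field of view is narrower; shapes near the original edges may be partly or wholly outside the frame — a crop-and-rescale.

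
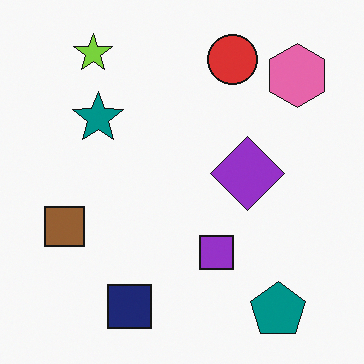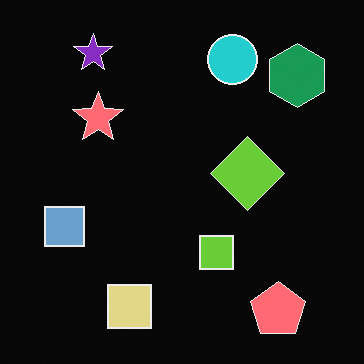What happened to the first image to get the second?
The second image is the first color-inverted (negative).

The light background has become dark and every shape's color is its complement — a photographic negative.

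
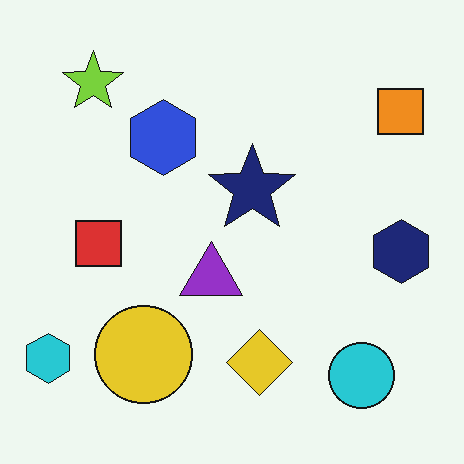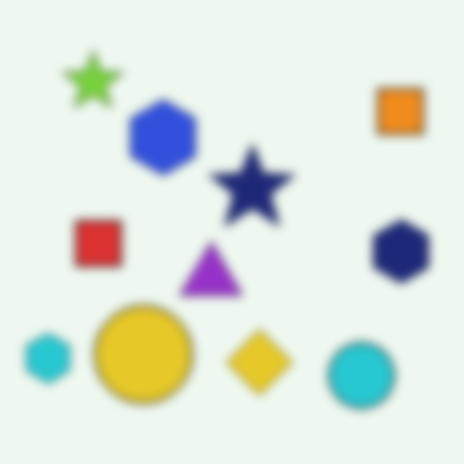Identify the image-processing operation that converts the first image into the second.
The image was strongly gaussian-blurred.

Shape edges and outlines are uniformly softened across the whole image.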